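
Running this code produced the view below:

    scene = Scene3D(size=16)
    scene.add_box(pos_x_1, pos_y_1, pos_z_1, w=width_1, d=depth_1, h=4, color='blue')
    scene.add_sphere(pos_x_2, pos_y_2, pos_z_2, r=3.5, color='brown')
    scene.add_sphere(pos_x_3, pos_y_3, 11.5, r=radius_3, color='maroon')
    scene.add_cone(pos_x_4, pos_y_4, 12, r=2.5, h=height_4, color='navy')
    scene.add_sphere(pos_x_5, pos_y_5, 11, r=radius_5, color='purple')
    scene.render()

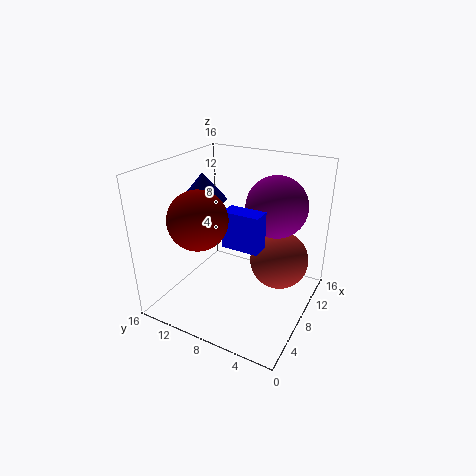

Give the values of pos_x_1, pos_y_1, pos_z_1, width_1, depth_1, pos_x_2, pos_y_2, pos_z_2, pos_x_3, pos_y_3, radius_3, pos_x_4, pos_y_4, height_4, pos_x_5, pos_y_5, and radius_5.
pos_x_1 = 5.5; pos_y_1 = 4.5; pos_z_1 = 8; width_1 = 2; depth_1 = 4; pos_x_2 = 12; pos_y_2 = 4.5; pos_z_2 = 4; pos_x_3 = 3.5; pos_y_3 = 10; radius_3 = 3; pos_x_4 = 7.5; pos_y_4 = 12; height_4 = 3; pos_x_5 = 11.5; pos_y_5 = 5; radius_5 = 3.5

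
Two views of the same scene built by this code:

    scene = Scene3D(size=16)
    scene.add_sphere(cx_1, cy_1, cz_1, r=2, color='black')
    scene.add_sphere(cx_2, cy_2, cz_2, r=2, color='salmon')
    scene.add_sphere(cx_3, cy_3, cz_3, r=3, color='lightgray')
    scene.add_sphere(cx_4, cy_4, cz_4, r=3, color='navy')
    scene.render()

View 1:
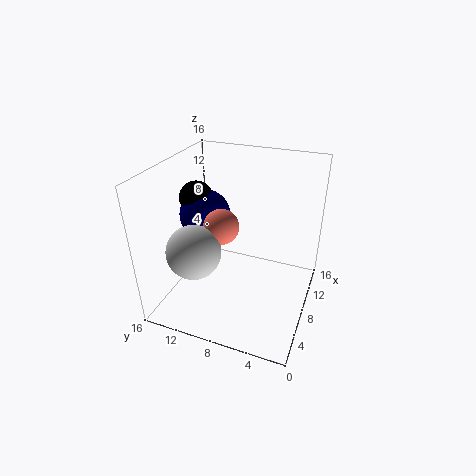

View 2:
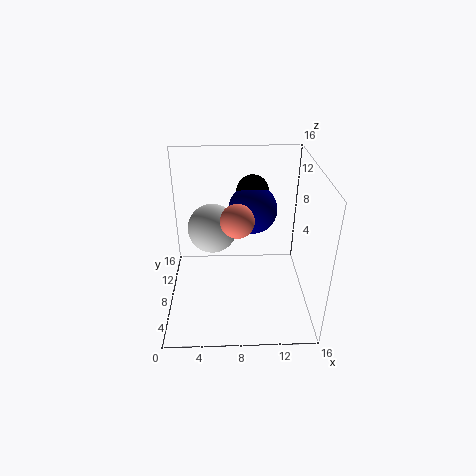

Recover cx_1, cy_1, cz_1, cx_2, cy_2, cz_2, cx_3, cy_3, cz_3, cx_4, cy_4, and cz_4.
cx_1 = 10
cy_1 = 14
cz_1 = 11
cx_2 = 8
cy_2 = 10
cz_2 = 9
cx_3 = 5
cy_3 = 12
cz_3 = 7
cx_4 = 10
cy_4 = 13
cz_4 = 9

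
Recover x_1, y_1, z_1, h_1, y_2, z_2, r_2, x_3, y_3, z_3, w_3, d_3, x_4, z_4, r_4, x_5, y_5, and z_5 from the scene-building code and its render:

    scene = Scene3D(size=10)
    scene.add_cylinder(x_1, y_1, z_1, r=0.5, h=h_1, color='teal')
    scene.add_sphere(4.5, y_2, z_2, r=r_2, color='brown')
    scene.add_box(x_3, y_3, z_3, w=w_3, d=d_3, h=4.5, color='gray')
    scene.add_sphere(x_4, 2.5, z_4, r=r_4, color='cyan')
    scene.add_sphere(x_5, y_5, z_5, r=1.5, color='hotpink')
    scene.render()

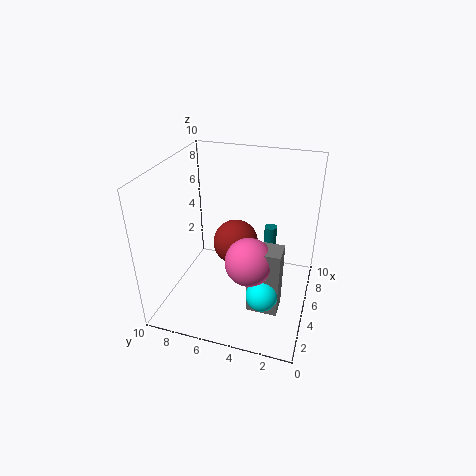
x_1 = 9
y_1 = 3.5
z_1 = 1
h_1 = 3
y_2 = 5
z_2 = 5
r_2 = 1.5
x_3 = 2
y_3 = 1.5
z_3 = 1.5
w_3 = 1.5
d_3 = 2
x_4 = 2
z_4 = 3
r_4 = 1
x_5 = 2.5
y_5 = 3.5
z_5 = 5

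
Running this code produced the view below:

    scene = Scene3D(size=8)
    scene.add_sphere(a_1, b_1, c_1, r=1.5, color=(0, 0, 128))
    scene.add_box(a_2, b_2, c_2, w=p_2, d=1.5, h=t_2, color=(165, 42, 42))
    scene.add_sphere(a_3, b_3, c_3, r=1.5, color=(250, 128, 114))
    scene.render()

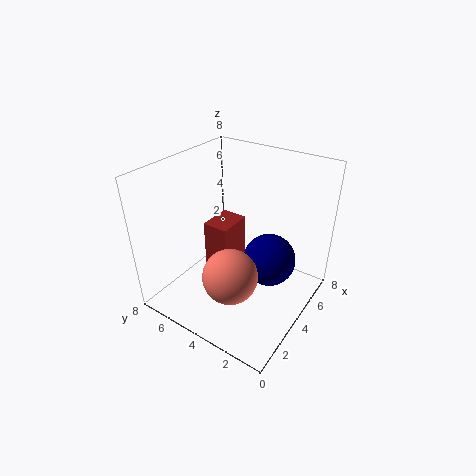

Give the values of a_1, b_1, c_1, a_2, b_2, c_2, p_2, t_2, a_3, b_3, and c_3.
a_1 = 5; b_1 = 2.5; c_1 = 2.5; a_2 = 3.5; b_2 = 4.5; c_2 = 1.5; p_2 = 2; t_2 = 3; a_3 = 2.5; b_3 = 3.5; c_3 = 2.5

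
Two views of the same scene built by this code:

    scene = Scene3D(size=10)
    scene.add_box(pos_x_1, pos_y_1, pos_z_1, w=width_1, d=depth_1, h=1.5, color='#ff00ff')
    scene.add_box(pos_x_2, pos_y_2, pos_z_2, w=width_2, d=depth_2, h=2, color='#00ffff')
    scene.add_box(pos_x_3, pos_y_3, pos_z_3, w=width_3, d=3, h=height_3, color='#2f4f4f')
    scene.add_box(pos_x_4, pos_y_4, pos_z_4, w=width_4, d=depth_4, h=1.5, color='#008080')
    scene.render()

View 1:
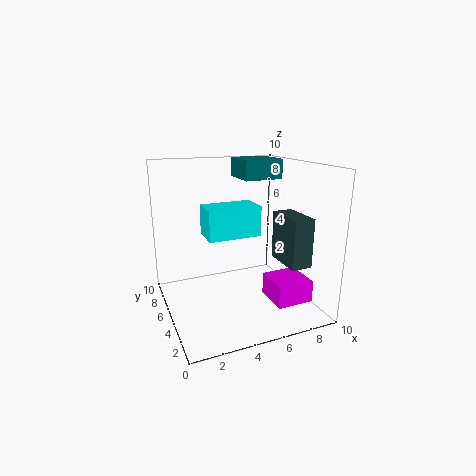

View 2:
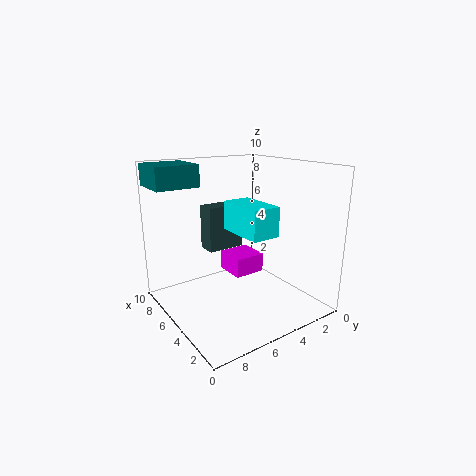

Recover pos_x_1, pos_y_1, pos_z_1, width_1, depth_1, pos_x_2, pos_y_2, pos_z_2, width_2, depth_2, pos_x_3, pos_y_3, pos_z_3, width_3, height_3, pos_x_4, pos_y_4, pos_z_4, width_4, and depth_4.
pos_x_1 = 6.5; pos_y_1 = 1.5; pos_z_1 = 1; width_1 = 2.5; depth_1 = 2.5; pos_x_2 = 2.5; pos_y_2 = 3.5; pos_z_2 = 5.5; width_2 = 3.5; depth_2 = 2; pos_x_3 = 8; pos_y_3 = 2.5; pos_z_3 = 3; width_3 = 1.5; height_3 = 3.5; pos_x_4 = 6.5; pos_y_4 = 7; pos_z_4 = 8.5; width_4 = 3; depth_4 = 3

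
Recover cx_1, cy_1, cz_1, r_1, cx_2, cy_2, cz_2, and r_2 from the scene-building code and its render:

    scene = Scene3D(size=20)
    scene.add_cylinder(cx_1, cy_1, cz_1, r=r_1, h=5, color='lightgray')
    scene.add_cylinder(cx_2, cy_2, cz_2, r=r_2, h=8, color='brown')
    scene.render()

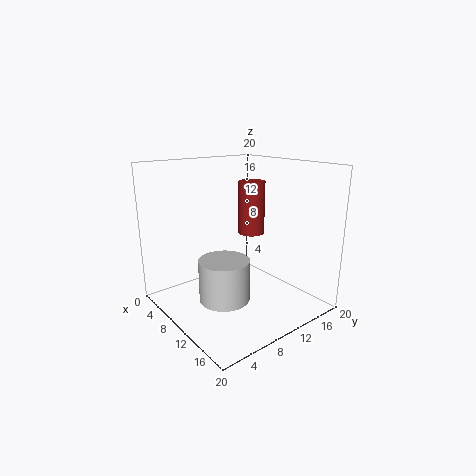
cx_1 = 15
cy_1 = 4
cz_1 = 5
r_1 = 3
cx_2 = 7
cy_2 = 15
cz_2 = 9
r_2 = 2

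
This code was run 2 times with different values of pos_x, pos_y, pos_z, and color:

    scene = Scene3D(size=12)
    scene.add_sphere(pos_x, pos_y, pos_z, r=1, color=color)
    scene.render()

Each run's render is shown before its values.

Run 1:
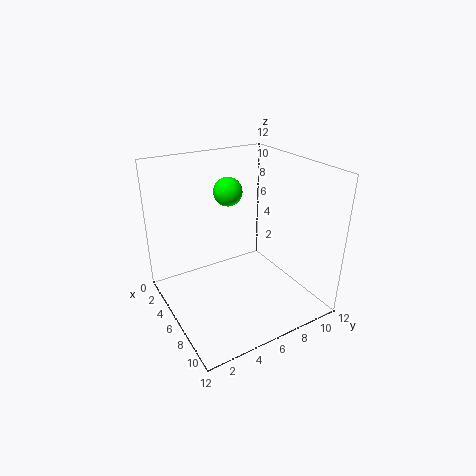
pos_x = 8
pos_y = 4
pos_z = 11
color = 'lime'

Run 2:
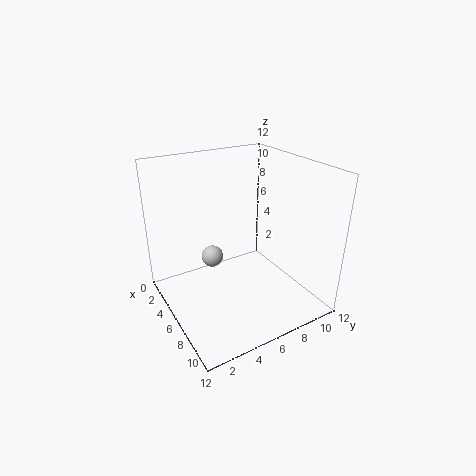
pos_x = 3
pos_y = 5
pos_z = 3
color = 'lightgray'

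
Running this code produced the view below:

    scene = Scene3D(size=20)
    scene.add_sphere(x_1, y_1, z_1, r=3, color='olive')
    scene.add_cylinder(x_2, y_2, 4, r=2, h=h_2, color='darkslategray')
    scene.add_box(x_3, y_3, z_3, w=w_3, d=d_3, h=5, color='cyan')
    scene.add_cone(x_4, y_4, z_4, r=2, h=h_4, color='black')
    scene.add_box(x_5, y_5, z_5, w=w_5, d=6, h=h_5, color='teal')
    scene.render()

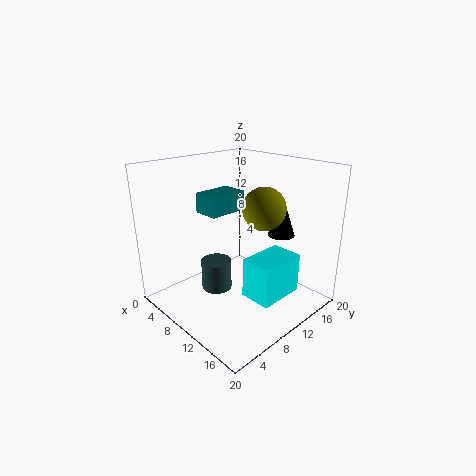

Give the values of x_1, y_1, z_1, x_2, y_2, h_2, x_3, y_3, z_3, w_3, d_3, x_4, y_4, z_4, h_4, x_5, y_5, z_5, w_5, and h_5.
x_1 = 12
y_1 = 13
z_1 = 14
x_2 = 10
y_2 = 6
h_2 = 4
x_3 = 15
y_3 = 6
z_3 = 5
w_3 = 4
d_3 = 6
x_4 = 12
y_4 = 17
z_4 = 9
h_4 = 6
x_5 = 2
y_5 = 9
z_5 = 12
w_5 = 4
h_5 = 3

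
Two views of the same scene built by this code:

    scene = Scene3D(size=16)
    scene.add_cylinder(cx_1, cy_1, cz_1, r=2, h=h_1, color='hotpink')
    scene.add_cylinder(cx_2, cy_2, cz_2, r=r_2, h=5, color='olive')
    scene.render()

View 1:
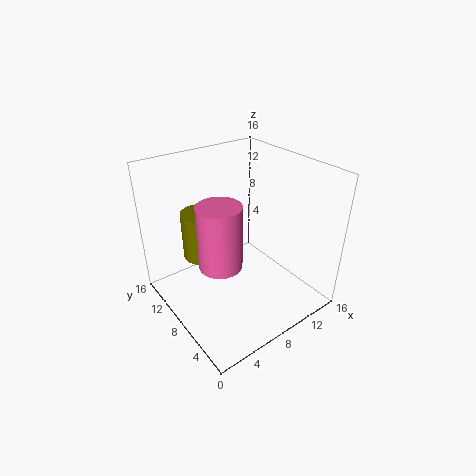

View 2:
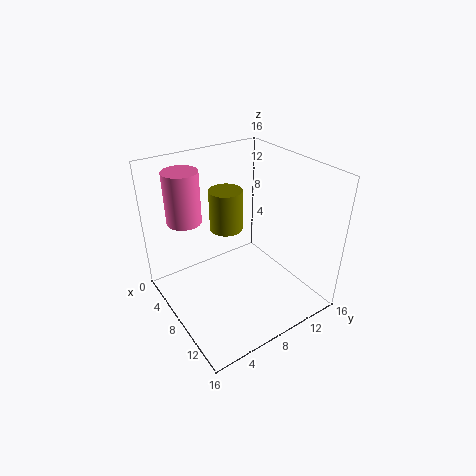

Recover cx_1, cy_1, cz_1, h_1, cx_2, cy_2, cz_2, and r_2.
cx_1 = 3; cy_1 = 4; cz_1 = 9; h_1 = 6; cx_2 = 4; cy_2 = 9; cz_2 = 7; r_2 = 2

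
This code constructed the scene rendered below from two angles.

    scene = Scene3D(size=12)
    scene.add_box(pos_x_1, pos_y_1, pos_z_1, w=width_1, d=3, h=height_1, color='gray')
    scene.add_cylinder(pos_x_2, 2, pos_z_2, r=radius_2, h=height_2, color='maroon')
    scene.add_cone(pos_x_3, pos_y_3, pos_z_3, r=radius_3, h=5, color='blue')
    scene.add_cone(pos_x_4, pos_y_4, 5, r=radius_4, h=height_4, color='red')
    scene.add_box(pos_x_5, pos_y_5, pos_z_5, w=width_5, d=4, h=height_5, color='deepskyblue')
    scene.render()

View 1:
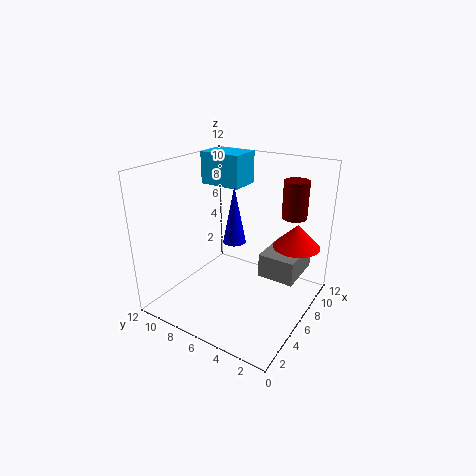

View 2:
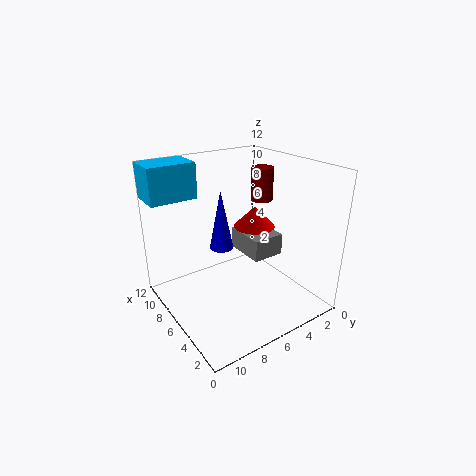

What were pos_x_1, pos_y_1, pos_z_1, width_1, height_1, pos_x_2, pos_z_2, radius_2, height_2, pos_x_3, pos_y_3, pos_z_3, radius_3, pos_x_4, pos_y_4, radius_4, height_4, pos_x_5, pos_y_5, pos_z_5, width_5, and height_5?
pos_x_1 = 6; pos_y_1 = 1; pos_z_1 = 3; width_1 = 4; height_1 = 2; pos_x_2 = 8; pos_z_2 = 8; radius_2 = 1; height_2 = 3; pos_x_3 = 7; pos_y_3 = 7; pos_z_3 = 5; radius_3 = 1; pos_x_4 = 9; pos_y_4 = 2; radius_4 = 2; height_4 = 2; pos_x_5 = 9; pos_y_5 = 8; pos_z_5 = 9; width_5 = 3; height_5 = 3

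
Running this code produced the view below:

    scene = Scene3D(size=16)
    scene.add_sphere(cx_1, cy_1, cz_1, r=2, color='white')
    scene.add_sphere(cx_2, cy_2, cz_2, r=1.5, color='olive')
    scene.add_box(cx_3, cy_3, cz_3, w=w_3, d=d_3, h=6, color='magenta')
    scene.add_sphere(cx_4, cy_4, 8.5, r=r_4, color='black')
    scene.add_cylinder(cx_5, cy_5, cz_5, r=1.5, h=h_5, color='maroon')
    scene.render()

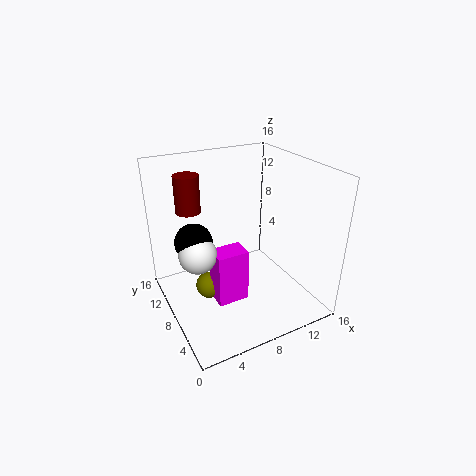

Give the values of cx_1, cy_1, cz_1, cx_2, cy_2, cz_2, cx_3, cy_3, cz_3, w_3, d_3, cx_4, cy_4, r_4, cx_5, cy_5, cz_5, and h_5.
cx_1 = 3; cy_1 = 7.5; cz_1 = 7.5; cx_2 = 4.5; cy_2 = 8.5; cz_2 = 2.5; cx_3 = 4.5; cy_3 = 5.5; cz_3 = 1.5; w_3 = 3.5; d_3 = 2.5; cx_4 = 3; cy_4 = 8.5; r_4 = 2; cx_5 = 4.5; cy_5 = 14; cz_5 = 9.5; h_5 = 4.5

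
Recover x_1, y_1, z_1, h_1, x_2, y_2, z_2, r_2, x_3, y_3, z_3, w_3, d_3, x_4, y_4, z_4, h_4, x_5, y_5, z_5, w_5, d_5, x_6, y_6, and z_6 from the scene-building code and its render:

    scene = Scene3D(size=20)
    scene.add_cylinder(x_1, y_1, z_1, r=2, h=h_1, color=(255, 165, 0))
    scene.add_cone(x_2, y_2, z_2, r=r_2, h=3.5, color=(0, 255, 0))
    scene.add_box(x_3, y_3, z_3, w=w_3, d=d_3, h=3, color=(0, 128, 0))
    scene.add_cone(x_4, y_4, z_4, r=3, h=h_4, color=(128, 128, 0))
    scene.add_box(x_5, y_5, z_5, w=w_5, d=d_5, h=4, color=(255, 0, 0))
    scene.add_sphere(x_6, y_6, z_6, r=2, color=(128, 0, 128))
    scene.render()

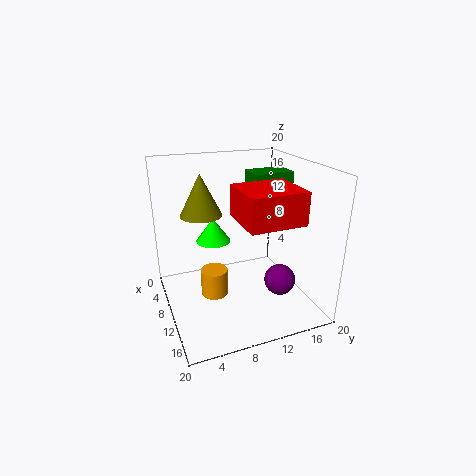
x_1 = 8
y_1 = 7
z_1 = 0.5
h_1 = 4
x_2 = 6.5
y_2 = 7.5
z_2 = 8.5
r_2 = 2.5
x_3 = 4
y_3 = 13.5
z_3 = 15
w_3 = 4
d_3 = 6
x_4 = 6
y_4 = 6
z_4 = 12.5
h_4 = 6
x_5 = 12.5
y_5 = 8
z_5 = 14.5
w_5 = 6.5
d_5 = 7
x_6 = 16
y_6 = 13.5
z_6 = 6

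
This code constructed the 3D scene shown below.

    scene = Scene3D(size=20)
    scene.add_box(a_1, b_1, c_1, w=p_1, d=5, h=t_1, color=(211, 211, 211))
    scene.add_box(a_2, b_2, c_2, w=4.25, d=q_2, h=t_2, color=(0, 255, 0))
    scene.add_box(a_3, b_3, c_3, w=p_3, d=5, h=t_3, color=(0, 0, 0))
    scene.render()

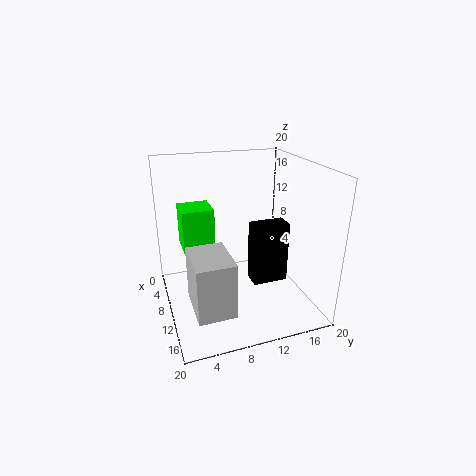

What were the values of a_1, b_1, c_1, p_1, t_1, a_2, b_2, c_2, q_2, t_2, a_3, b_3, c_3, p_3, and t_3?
a_1 = 10.5; b_1 = 2.5; c_1 = 2.5; p_1 = 6.75; t_1 = 7.5; a_2 = 5.75; b_2 = 2.5; c_2 = 8.75; q_2 = 4.25; t_2 = 5.75; a_3 = 9.5; b_3 = 11.75; c_3 = 3.25; p_3 = 2.75; t_3 = 8.75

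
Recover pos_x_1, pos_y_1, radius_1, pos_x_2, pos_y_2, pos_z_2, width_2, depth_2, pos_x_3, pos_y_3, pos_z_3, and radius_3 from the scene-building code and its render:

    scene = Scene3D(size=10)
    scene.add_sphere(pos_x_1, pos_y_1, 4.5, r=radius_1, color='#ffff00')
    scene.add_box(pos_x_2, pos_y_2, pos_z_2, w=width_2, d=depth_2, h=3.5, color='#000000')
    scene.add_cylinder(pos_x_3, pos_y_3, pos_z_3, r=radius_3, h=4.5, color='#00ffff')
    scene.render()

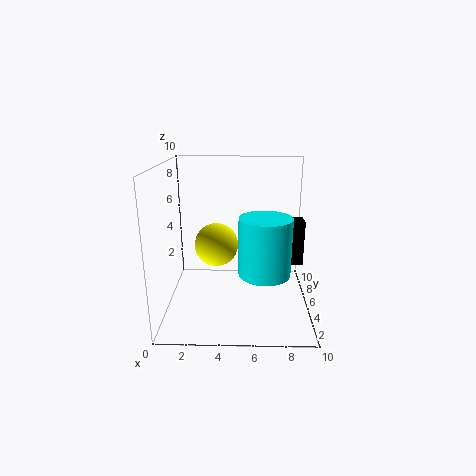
pos_x_1 = 3.5, pos_y_1 = 5, radius_1 = 1.5, pos_x_2 = 8.5, pos_y_2 = 7, pos_z_2 = 2, width_2 = 1.5, depth_2 = 1.5, pos_x_3 = 7, pos_y_3 = 6.5, pos_z_3 = 1.5, radius_3 = 2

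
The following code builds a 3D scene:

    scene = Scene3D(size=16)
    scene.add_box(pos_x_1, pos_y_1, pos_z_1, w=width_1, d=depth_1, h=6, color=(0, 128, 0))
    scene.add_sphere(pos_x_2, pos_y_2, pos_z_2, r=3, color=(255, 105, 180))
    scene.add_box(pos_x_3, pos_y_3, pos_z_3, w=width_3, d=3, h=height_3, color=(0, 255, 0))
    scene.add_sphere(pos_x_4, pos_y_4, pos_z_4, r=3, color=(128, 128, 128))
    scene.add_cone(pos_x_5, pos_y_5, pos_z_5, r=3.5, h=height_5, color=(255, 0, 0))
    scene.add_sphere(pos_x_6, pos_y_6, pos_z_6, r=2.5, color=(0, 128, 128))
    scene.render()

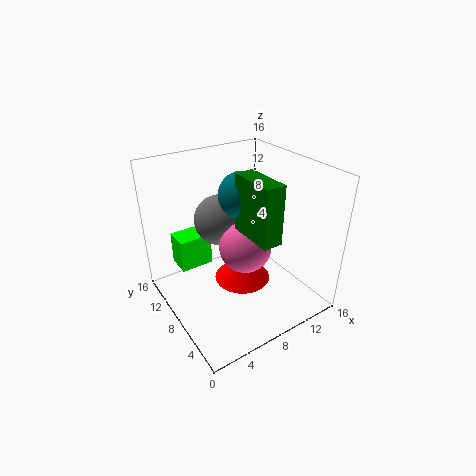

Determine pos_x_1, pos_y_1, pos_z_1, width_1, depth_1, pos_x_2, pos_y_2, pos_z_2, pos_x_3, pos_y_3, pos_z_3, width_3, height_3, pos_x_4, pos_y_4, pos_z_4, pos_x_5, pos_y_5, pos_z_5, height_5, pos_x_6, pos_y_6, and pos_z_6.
pos_x_1 = 7, pos_y_1 = 2, pos_z_1 = 10, width_1 = 2, depth_1 = 5, pos_x_2 = 9, pos_y_2 = 8, pos_z_2 = 6.5, pos_x_3 = 3, pos_y_3 = 12.5, pos_z_3 = 2.5, width_3 = 4, height_3 = 4, pos_x_4 = 8, pos_y_4 = 12, pos_z_4 = 8.5, pos_x_5 = 10, pos_y_5 = 10, pos_z_5 = 0.5, height_5 = 3, pos_x_6 = 8.5, pos_y_6 = 8, pos_z_6 = 13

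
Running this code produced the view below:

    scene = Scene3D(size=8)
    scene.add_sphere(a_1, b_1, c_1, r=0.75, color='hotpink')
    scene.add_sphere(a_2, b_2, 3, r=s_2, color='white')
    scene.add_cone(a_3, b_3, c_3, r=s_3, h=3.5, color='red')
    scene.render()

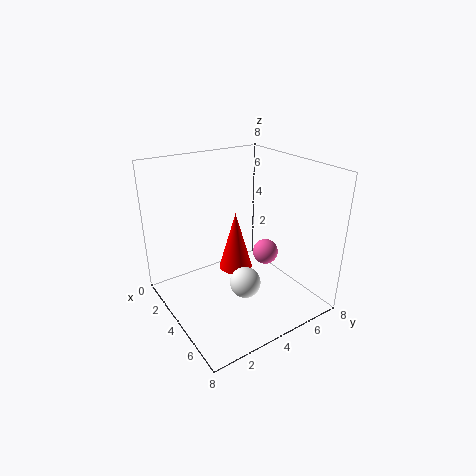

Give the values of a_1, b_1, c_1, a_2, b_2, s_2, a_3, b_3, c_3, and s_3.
a_1 = 4
b_1 = 6
c_1 = 2.5
a_2 = 6.5
b_2 = 2.75
s_2 = 0.75
a_3 = 3
b_3 = 4.5
c_3 = 1.5
s_3 = 1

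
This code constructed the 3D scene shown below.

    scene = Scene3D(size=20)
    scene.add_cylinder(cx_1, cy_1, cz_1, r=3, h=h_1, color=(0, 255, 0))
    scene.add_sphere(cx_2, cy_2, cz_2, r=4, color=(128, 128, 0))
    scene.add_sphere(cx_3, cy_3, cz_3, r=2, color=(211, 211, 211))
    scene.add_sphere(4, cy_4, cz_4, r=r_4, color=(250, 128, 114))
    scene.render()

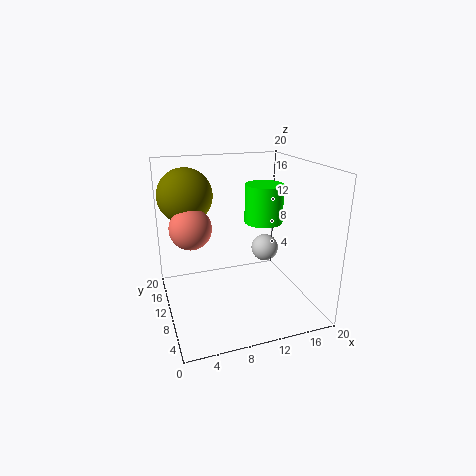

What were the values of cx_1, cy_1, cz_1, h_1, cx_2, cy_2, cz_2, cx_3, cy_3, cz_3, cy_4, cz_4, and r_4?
cx_1 = 16; cy_1 = 15; cz_1 = 10; h_1 = 6; cx_2 = 4; cy_2 = 16; cz_2 = 15; cx_3 = 15; cy_3 = 12; cz_3 = 7; cy_4 = 13; cz_4 = 11; r_4 = 3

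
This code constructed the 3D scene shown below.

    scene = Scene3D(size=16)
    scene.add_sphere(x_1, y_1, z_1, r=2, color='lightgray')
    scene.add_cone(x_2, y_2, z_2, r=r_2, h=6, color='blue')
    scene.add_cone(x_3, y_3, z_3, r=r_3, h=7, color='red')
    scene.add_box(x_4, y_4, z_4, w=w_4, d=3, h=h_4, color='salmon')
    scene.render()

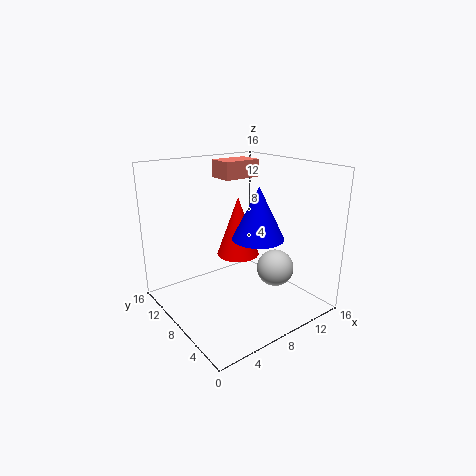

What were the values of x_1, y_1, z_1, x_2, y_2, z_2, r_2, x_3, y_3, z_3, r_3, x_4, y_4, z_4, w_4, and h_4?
x_1 = 10.5, y_1 = 4.5, z_1 = 5, x_2 = 10.5, y_2 = 7.5, z_2 = 7.5, r_2 = 3, x_3 = 9.5, y_3 = 10, z_3 = 5, r_3 = 2.5, x_4 = 8, y_4 = 10, z_4 = 14, w_4 = 4.5, h_4 = 2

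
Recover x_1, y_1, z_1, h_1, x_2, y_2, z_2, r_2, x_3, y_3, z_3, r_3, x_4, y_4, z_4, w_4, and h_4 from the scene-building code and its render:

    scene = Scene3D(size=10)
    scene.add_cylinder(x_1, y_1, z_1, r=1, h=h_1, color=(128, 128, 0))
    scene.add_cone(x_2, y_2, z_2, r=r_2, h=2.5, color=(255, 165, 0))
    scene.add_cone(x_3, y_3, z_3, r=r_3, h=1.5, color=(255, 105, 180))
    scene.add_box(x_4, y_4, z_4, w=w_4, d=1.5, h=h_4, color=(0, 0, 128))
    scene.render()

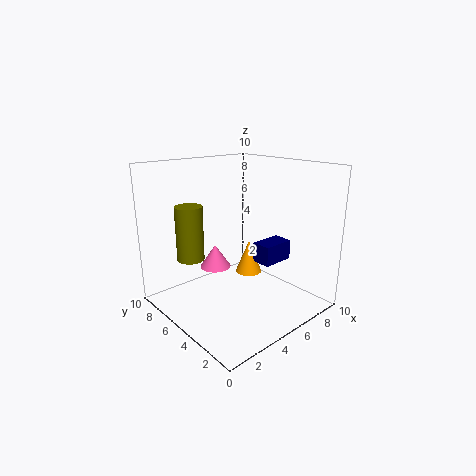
x_1 = 3
y_1 = 8
z_1 = 3
h_1 = 4
x_2 = 7
y_2 = 6
z_2 = 1.5
r_2 = 1
x_3 = 3
y_3 = 5
z_3 = 3.5
r_3 = 1
x_4 = 7
y_4 = 4
z_4 = 2.5
w_4 = 2.5
h_4 = 1.5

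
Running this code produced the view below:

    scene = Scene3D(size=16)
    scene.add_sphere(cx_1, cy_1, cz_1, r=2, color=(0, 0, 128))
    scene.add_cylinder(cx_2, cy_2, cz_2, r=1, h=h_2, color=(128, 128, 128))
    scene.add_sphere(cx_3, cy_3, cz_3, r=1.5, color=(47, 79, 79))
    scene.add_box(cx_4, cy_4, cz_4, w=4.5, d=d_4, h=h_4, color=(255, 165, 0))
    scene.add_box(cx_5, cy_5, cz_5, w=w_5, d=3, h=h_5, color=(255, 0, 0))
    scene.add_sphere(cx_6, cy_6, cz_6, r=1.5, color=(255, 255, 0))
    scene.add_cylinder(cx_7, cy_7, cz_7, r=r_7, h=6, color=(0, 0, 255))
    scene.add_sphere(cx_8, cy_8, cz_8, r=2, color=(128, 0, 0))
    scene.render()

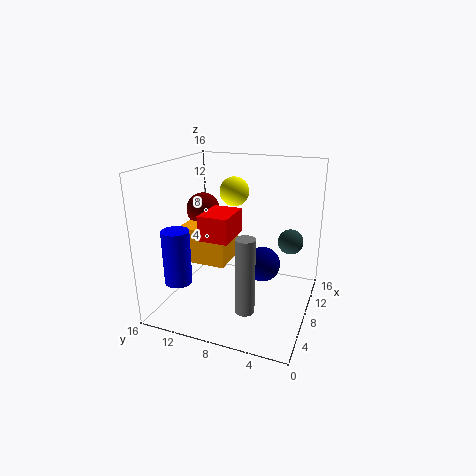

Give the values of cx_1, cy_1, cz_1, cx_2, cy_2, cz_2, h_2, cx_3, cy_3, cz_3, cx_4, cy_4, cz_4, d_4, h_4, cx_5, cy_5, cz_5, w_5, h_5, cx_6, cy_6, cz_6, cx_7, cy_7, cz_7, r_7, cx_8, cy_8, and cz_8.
cx_1 = 9.5
cy_1 = 5.5
cz_1 = 4.5
cx_2 = 3.5
cy_2 = 5.5
cz_2 = 2
h_2 = 8
cx_3 = 12.5
cy_3 = 3
cz_3 = 6.5
cx_4 = 6
cy_4 = 9
cz_4 = 5
d_4 = 5.5
h_4 = 4
cx_5 = 2.5
cy_5 = 7
cz_5 = 9.5
w_5 = 4
h_5 = 2.5
cx_6 = 7
cy_6 = 8
cz_6 = 13.5
cx_7 = 4
cy_7 = 13.5
cz_7 = 3.5
r_7 = 1.5
cx_8 = 10.5
cy_8 = 13.5
cz_8 = 10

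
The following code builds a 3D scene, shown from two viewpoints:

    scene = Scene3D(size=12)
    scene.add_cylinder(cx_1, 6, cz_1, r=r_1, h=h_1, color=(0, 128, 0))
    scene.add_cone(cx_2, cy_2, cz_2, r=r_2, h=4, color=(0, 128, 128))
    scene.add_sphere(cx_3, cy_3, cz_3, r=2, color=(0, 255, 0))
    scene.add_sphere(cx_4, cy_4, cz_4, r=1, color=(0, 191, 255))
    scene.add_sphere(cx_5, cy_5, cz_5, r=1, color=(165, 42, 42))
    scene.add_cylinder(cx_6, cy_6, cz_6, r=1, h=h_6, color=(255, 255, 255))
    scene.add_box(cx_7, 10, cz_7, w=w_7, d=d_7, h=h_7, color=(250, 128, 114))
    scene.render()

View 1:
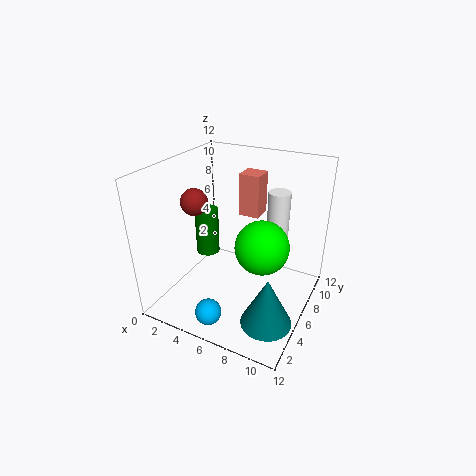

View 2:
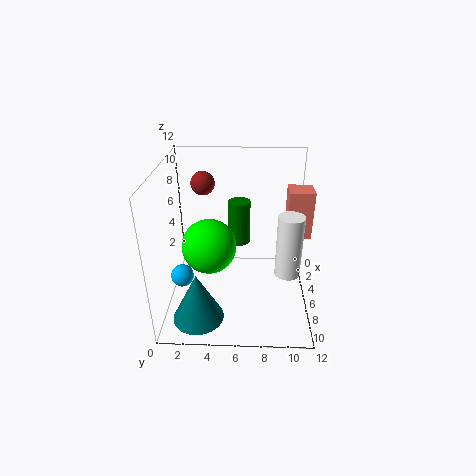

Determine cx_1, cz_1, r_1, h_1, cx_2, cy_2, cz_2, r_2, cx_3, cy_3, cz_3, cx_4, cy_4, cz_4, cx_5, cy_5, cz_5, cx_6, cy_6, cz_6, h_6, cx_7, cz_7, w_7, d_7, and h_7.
cx_1 = 3, cz_1 = 4, r_1 = 1, h_1 = 4, cx_2 = 10, cy_2 = 3, cz_2 = 1, r_2 = 2, cx_3 = 9, cy_3 = 4, cz_3 = 7, cx_4 = 6, cy_4 = 1, cz_4 = 2, cx_5 = 4, cy_5 = 3, cz_5 = 10, cx_6 = 8, cy_6 = 10, cz_6 = 4, h_6 = 5, cx_7 = 4, cz_7 = 6, w_7 = 2, d_7 = 2, h_7 = 4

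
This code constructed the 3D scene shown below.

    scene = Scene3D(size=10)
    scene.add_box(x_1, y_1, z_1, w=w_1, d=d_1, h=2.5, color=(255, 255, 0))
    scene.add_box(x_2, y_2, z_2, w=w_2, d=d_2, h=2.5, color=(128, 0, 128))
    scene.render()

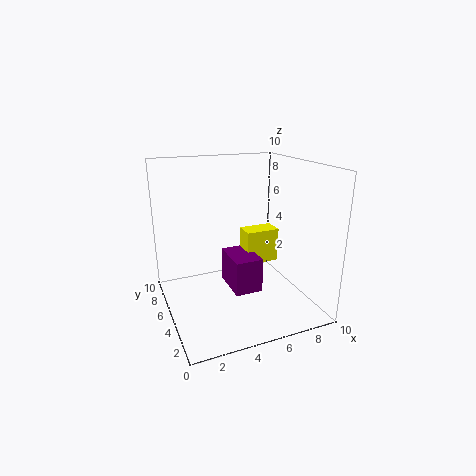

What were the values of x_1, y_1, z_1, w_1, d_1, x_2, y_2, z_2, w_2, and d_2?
x_1 = 6, y_1 = 5.5, z_1 = 2.5, w_1 = 2.5, d_1 = 1.5, x_2 = 4.5, y_2 = 4, z_2 = 1, w_2 = 2, d_2 = 3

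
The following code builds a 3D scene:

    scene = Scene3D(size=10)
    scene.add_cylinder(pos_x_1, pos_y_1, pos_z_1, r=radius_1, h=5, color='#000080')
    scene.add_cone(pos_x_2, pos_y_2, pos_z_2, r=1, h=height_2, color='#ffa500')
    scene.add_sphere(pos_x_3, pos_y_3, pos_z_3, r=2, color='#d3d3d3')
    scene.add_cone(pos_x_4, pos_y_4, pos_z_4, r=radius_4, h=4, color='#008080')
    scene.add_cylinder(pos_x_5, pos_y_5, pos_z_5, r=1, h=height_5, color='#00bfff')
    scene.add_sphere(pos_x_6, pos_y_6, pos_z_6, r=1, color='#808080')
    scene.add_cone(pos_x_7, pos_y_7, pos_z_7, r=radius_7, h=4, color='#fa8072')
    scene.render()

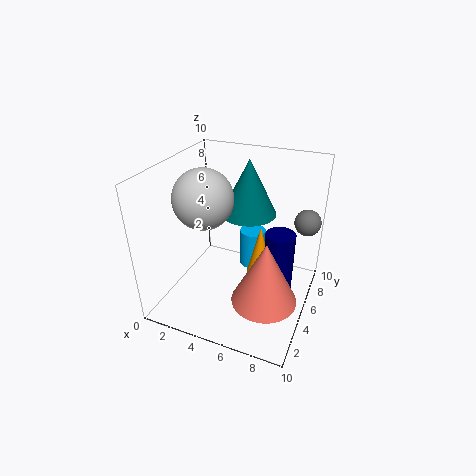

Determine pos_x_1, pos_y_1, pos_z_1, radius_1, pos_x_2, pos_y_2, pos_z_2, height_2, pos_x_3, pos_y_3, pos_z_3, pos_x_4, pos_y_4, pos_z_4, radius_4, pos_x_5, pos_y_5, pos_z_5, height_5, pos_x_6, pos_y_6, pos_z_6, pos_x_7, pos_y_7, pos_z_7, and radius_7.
pos_x_1 = 8, pos_y_1 = 5, pos_z_1 = 1, radius_1 = 1, pos_x_2 = 6, pos_y_2 = 7, pos_z_2 = 1, height_2 = 4, pos_x_3 = 3, pos_y_3 = 4, pos_z_3 = 8, pos_x_4 = 5, pos_y_4 = 7, pos_z_4 = 6, radius_4 = 2, pos_x_5 = 5, pos_y_5 = 8, pos_z_5 = 1, height_5 = 3, pos_x_6 = 9, pos_y_6 = 9, pos_z_6 = 5, pos_x_7 = 8, pos_y_7 = 2, pos_z_7 = 3, radius_7 = 2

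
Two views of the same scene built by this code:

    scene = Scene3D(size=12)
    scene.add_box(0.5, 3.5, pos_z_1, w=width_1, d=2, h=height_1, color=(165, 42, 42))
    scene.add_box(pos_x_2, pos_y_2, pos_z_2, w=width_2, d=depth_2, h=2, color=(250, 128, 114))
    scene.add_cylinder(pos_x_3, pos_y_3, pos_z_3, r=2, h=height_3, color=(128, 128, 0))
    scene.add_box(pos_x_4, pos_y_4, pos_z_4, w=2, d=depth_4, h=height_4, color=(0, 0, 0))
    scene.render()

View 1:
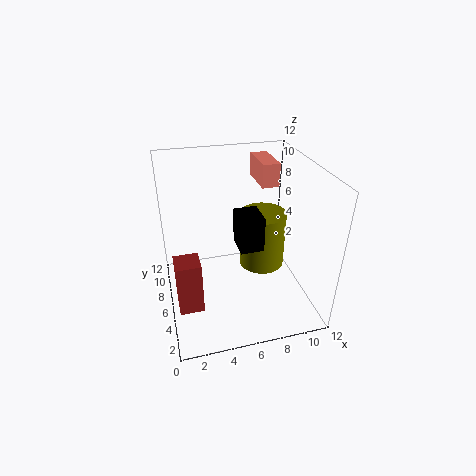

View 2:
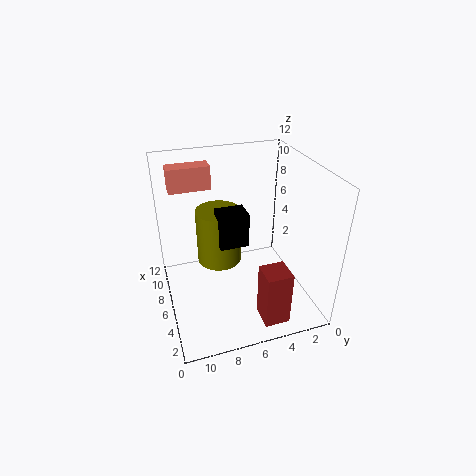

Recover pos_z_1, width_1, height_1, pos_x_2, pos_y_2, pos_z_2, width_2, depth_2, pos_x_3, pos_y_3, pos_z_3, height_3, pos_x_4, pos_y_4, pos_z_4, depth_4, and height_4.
pos_z_1 = 1, width_1 = 2, height_1 = 4.5, pos_x_2 = 8.5, pos_y_2 = 7.5, pos_z_2 = 9.5, width_2 = 1.5, depth_2 = 3.5, pos_x_3 = 8.5, pos_y_3 = 7, pos_z_3 = 2.5, height_3 = 5, pos_x_4 = 6, pos_y_4 = 5, pos_z_4 = 5, depth_4 = 2.5, height_4 = 3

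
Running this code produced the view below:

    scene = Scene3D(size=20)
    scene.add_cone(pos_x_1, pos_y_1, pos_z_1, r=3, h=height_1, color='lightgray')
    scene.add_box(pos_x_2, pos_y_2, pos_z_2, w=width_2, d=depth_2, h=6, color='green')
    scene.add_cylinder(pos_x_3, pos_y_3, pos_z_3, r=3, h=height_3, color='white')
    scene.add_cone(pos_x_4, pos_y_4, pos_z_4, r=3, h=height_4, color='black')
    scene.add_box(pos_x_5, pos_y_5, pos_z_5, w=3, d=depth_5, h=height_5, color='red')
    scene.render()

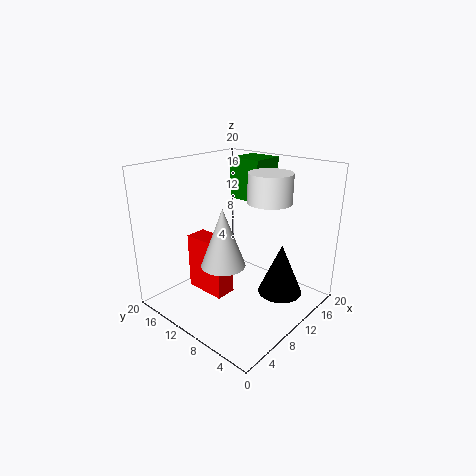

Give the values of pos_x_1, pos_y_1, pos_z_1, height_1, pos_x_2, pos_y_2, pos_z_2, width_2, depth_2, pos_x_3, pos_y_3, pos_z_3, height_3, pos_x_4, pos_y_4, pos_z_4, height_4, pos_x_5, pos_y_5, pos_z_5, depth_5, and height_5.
pos_x_1 = 7
pos_y_1 = 10
pos_z_1 = 7
height_1 = 8
pos_x_2 = 14
pos_y_2 = 10
pos_z_2 = 14
width_2 = 5
depth_2 = 5
pos_x_3 = 13
pos_y_3 = 7
pos_z_3 = 15
height_3 = 4
pos_x_4 = 12
pos_y_4 = 4
pos_z_4 = 3
height_4 = 7
pos_x_5 = 6
pos_y_5 = 10
pos_z_5 = 2
depth_5 = 6
height_5 = 8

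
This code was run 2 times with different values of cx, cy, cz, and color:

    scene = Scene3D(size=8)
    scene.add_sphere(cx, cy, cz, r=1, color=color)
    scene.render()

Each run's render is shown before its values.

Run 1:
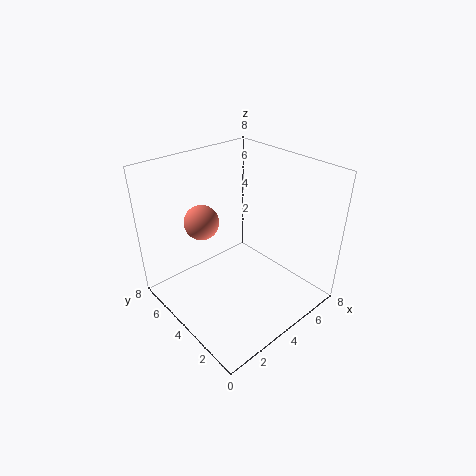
cx = 3, cy = 6, cz = 4.5, color = 'salmon'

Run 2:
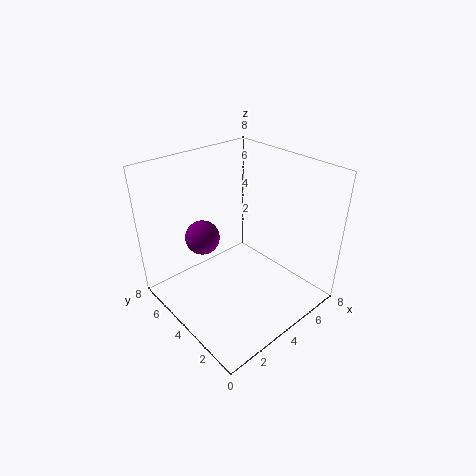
cx = 3, cy = 6, cz = 3.5, color = 'purple'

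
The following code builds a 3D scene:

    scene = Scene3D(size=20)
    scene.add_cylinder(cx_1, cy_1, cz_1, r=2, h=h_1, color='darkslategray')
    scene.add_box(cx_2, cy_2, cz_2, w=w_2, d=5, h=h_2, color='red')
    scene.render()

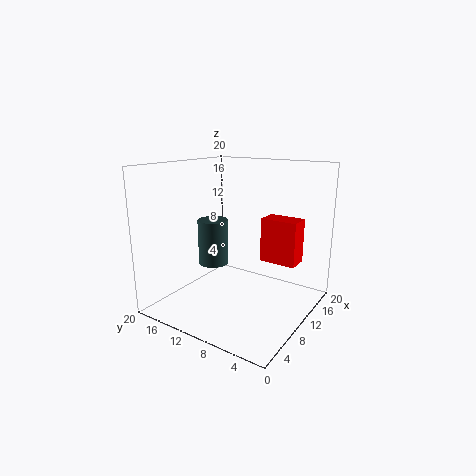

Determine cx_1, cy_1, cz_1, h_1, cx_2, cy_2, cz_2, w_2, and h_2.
cx_1 = 7
cy_1 = 12
cz_1 = 7
h_1 = 6
cx_2 = 11
cy_2 = 2
cz_2 = 7
w_2 = 3
h_2 = 6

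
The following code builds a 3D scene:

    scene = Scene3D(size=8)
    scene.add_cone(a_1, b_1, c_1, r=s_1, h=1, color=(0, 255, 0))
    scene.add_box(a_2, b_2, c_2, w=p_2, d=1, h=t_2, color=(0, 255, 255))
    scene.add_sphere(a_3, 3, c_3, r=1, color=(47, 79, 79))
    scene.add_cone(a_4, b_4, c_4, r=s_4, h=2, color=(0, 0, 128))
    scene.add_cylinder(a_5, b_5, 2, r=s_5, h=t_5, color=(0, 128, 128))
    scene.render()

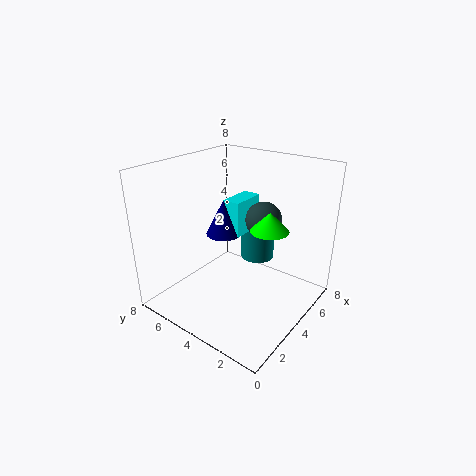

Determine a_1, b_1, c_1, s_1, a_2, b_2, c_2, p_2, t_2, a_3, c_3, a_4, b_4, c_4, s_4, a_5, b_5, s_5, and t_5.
a_1 = 4
b_1 = 2
c_1 = 5
s_1 = 1
a_2 = 4
b_2 = 4
c_2 = 4
p_2 = 2
t_2 = 2
a_3 = 5
c_3 = 5
a_4 = 4
b_4 = 5
c_4 = 4
s_4 = 1
a_5 = 6
b_5 = 4
s_5 = 1
t_5 = 2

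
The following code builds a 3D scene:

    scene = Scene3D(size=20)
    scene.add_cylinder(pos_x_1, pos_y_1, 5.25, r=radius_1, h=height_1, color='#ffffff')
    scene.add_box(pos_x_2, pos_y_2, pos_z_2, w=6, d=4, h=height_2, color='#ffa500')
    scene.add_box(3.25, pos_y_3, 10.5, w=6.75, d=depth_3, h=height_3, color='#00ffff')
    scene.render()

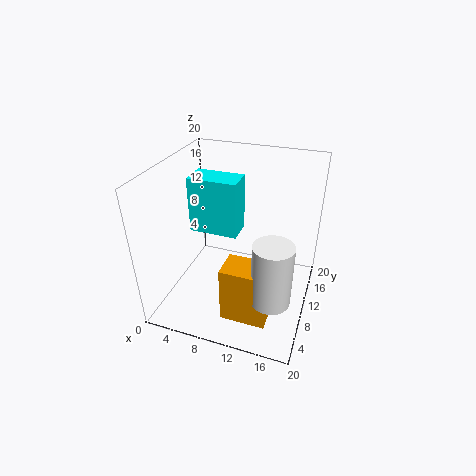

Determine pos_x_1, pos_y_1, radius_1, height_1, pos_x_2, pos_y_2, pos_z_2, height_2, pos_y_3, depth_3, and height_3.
pos_x_1 = 16.25; pos_y_1 = 4.5; radius_1 = 2.5; height_1 = 8.25; pos_x_2 = 10; pos_y_2 = 2.75; pos_z_2 = 1.75; height_2 = 7.75; pos_y_3 = 9; depth_3 = 3.75; height_3 = 7.75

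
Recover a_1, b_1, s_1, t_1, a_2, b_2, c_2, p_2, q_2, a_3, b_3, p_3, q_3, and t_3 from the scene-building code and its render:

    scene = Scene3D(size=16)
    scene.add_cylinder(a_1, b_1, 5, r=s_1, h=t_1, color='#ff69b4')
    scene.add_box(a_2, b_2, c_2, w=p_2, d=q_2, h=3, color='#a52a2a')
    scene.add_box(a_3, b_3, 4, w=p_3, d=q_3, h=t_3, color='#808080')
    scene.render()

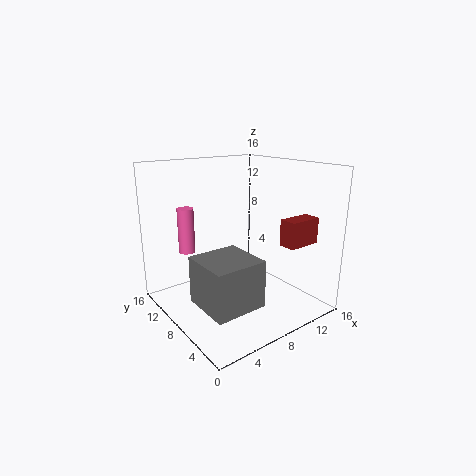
a_1 = 5, b_1 = 14.5, s_1 = 1, t_1 = 5.5, a_2 = 12, b_2 = 3.5, c_2 = 7, p_2 = 4, q_2 = 2, a_3 = 0.5, b_3 = 0.5, p_3 = 5, q_3 = 5, t_3 = 4.5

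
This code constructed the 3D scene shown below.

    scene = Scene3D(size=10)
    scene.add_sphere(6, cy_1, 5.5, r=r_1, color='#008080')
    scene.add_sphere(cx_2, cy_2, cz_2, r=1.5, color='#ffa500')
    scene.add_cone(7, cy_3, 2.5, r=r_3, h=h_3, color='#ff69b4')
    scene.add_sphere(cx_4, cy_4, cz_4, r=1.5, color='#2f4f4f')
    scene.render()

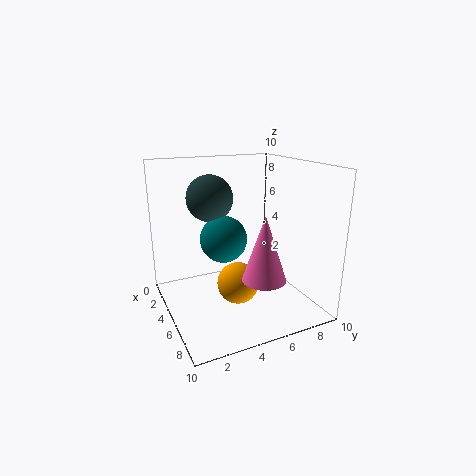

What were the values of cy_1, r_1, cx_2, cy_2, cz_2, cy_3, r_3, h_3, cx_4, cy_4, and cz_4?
cy_1 = 3.5, r_1 = 1.5, cx_2 = 5, cy_2 = 5, cz_2 = 1.5, cy_3 = 6, r_3 = 1.5, h_3 = 4.5, cx_4 = 5, cy_4 = 3, cz_4 = 8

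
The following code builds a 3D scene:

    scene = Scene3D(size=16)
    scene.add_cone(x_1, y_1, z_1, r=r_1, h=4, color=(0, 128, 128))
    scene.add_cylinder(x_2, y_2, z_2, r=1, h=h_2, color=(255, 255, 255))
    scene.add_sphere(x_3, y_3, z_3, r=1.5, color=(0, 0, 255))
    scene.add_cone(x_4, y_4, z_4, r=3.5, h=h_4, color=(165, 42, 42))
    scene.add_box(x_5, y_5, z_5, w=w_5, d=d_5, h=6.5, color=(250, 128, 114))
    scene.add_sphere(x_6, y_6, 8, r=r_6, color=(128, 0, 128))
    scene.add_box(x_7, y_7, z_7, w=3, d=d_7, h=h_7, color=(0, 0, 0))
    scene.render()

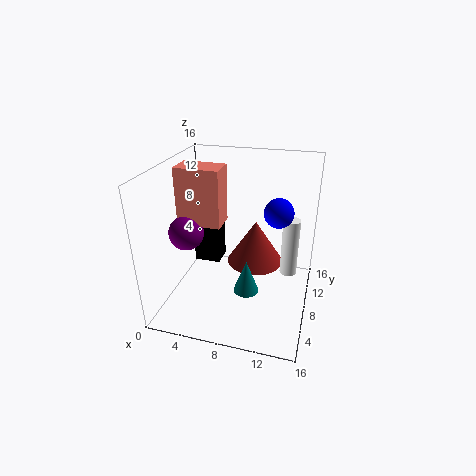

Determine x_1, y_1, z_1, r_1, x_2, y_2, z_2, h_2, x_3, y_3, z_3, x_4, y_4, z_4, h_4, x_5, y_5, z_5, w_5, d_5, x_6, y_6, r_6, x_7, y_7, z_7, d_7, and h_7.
x_1 = 9
y_1 = 8
z_1 = 1
r_1 = 1.5
x_2 = 13.5
y_2 = 11
z_2 = 2.5
h_2 = 7
x_3 = 12.5
y_3 = 7
z_3 = 12
x_4 = 9
y_4 = 12.5
z_4 = 2.5
h_4 = 5.5
x_5 = 1
y_5 = 7.5
z_5 = 9
w_5 = 5
d_5 = 3
x_6 = 2
y_6 = 7.5
r_6 = 2
x_7 = 2.5
y_7 = 8.5
z_7 = 4
d_7 = 2.5
h_7 = 4.5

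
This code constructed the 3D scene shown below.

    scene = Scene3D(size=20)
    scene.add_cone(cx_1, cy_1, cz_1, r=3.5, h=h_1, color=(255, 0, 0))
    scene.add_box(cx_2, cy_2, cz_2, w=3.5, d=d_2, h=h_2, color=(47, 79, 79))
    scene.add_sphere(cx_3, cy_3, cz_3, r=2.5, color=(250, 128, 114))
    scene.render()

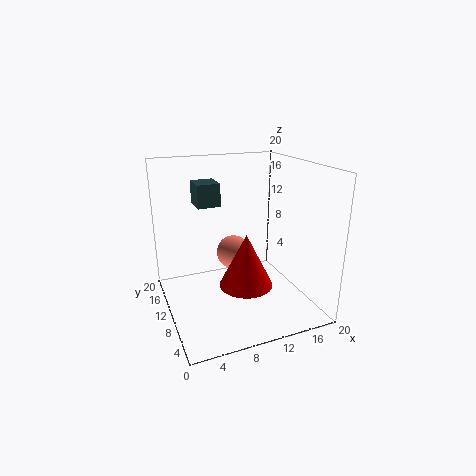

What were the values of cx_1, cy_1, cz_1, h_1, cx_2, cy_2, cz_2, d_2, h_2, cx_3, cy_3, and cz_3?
cx_1 = 9.5; cy_1 = 6; cz_1 = 5; h_1 = 7; cx_2 = 6; cy_2 = 15.5; cz_2 = 13; d_2 = 4; h_2 = 3.5; cx_3 = 10.5; cy_3 = 13; cz_3 = 6.5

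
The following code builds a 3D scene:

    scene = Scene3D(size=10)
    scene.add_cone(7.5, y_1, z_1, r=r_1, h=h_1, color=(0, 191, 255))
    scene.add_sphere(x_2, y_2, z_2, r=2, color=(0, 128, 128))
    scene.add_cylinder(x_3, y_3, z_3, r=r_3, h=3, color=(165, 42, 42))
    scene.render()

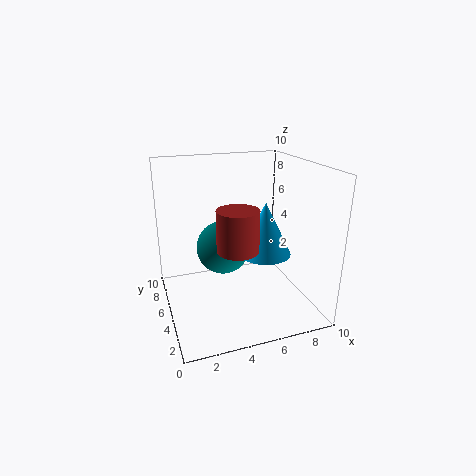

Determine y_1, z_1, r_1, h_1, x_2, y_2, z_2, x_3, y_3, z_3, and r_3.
y_1 = 6
z_1 = 3
r_1 = 2
h_1 = 4
x_2 = 4.5
y_2 = 7
z_2 = 3.5
x_3 = 5
y_3 = 5
z_3 = 4
r_3 = 1.5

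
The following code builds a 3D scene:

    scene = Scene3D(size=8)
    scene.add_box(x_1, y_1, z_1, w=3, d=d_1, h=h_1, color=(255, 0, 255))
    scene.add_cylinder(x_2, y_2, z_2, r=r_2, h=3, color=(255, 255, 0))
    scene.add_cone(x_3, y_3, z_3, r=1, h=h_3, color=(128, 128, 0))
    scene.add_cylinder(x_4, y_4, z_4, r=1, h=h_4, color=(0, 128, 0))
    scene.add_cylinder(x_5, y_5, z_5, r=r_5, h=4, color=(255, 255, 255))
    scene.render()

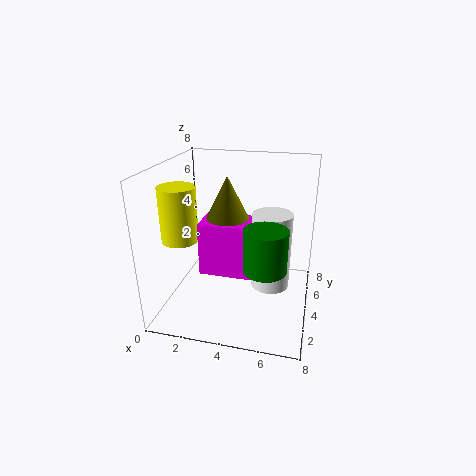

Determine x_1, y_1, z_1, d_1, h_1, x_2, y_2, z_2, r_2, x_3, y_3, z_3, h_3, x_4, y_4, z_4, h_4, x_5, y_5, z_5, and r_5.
x_1 = 2
y_1 = 3
z_1 = 2
d_1 = 2
h_1 = 3
x_2 = 1
y_2 = 3
z_2 = 4
r_2 = 1
x_3 = 4
y_3 = 2
z_3 = 6
h_3 = 2
x_4 = 6
y_4 = 1
z_4 = 4
h_4 = 2
x_5 = 6
y_5 = 3
z_5 = 2
r_5 = 1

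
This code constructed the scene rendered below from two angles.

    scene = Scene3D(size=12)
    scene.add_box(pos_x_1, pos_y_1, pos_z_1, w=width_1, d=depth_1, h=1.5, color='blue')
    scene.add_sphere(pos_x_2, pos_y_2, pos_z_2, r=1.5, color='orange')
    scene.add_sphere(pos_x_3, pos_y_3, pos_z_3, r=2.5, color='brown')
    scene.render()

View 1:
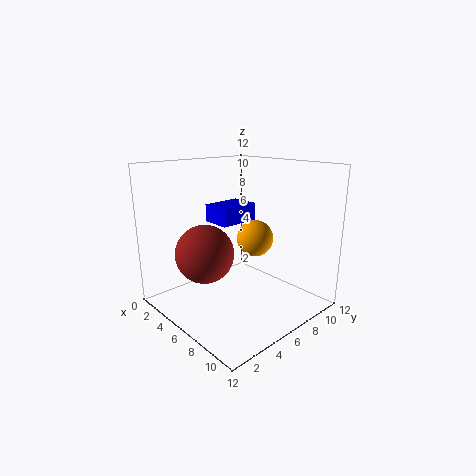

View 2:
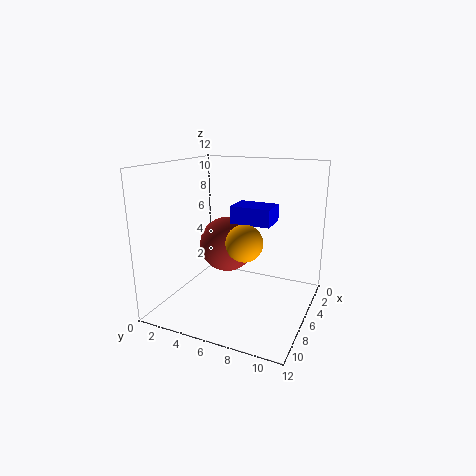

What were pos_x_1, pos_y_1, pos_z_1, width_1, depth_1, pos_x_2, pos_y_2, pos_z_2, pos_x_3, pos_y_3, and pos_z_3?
pos_x_1 = 3
pos_y_1 = 5
pos_z_1 = 7
width_1 = 2.5
depth_1 = 3.5
pos_x_2 = 7
pos_y_2 = 7
pos_z_2 = 6
pos_x_3 = 4
pos_y_3 = 4
pos_z_3 = 4.5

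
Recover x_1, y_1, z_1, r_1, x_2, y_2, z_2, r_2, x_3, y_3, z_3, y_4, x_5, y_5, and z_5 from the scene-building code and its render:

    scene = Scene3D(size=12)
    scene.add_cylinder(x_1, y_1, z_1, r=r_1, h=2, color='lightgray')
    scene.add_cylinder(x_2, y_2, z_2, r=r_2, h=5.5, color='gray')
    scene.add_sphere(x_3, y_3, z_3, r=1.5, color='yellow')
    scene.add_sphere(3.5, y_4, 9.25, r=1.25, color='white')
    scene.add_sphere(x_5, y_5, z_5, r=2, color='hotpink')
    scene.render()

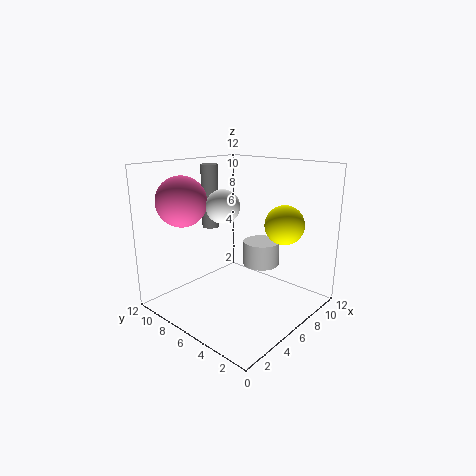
x_1 = 7.25
y_1 = 4.5
z_1 = 3.75
r_1 = 1.5
x_2 = 6.25
y_2 = 9.5
z_2 = 6.25
r_2 = 0.75
x_3 = 6.75
y_3 = 2
z_3 = 7.75
y_4 = 5.25
x_5 = 2.5
y_5 = 8.75
z_5 = 9.25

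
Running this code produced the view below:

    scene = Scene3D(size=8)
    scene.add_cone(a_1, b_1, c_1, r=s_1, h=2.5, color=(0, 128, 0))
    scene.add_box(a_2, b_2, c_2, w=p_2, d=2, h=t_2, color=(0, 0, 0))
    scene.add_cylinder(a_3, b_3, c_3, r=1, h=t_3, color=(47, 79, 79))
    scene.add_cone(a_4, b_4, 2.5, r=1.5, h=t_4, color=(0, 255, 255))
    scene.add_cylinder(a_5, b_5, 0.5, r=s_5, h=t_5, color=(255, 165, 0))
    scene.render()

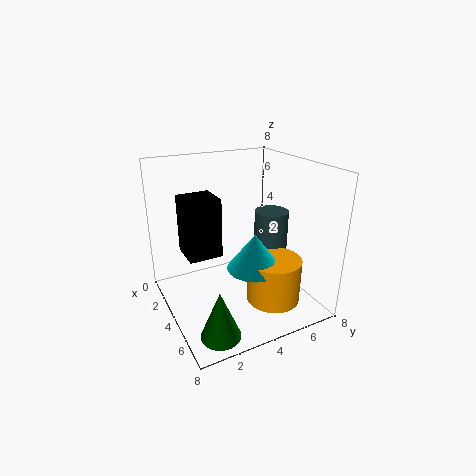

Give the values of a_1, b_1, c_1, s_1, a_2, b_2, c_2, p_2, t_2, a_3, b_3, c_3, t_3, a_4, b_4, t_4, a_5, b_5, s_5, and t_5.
a_1 = 7; b_1 = 1.5; c_1 = 0.5; s_1 = 1; a_2 = 1; b_2 = 1.5; c_2 = 2.5; p_2 = 2; t_2 = 3.5; a_3 = 3.5; b_3 = 6.5; c_3 = 2; t_3 = 3; a_4 = 5; b_4 = 4.5; t_4 = 2; a_5 = 5.5; b_5 = 5.5; s_5 = 1.5; t_5 = 2.5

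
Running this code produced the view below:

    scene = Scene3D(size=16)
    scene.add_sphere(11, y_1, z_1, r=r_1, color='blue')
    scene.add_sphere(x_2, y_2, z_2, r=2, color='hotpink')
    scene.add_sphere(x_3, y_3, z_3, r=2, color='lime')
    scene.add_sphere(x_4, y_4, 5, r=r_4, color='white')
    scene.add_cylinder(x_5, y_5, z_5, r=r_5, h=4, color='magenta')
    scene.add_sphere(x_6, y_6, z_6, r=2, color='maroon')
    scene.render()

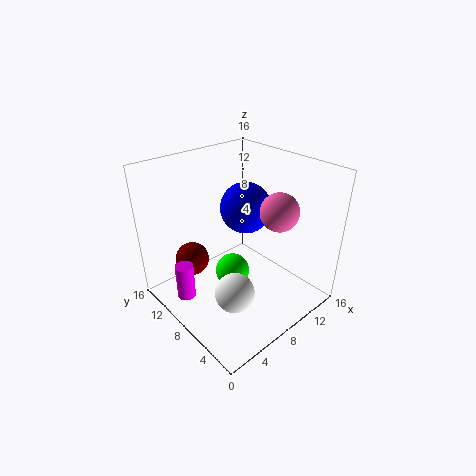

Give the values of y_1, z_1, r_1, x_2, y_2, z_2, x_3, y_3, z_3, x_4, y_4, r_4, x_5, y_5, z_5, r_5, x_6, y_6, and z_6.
y_1 = 10; z_1 = 10; r_1 = 3; x_2 = 10; y_2 = 4; z_2 = 12; x_3 = 8; y_3 = 9; z_3 = 3; x_4 = 4; y_4 = 4; r_4 = 2; x_5 = 2; y_5 = 10; z_5 = 2; r_5 = 1; x_6 = 5; y_6 = 13; z_6 = 4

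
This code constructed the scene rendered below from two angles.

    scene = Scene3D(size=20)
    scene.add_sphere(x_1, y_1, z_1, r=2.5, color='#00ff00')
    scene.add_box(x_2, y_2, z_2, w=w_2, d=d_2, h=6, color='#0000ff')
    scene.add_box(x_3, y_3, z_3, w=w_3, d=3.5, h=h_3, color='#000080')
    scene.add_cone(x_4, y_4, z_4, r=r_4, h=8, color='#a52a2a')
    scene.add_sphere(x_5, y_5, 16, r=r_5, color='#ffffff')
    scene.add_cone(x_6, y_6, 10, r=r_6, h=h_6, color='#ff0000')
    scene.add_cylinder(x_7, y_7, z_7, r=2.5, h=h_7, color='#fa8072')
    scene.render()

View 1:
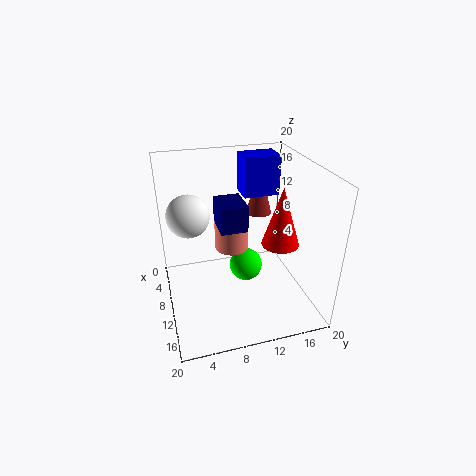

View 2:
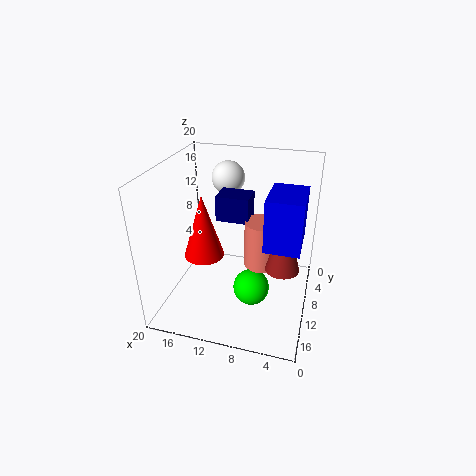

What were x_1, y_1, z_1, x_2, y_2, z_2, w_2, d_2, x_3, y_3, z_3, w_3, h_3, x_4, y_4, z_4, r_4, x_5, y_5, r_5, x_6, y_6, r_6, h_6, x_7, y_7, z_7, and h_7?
x_1 = 7.5
y_1 = 12
z_1 = 3.5
x_2 = 1
y_2 = 12.5
z_2 = 13.5
w_2 = 4
d_2 = 5.5
x_3 = 8.5
y_3 = 7
z_3 = 12.5
w_3 = 4.5
h_3 = 3.5
x_4 = 3
y_4 = 15.5
z_4 = 10
r_4 = 2
x_5 = 13.5
y_5 = 3
r_5 = 2.5
x_6 = 13
y_6 = 15
r_6 = 2.5
h_6 = 8
x_7 = 6.5
y_7 = 10
z_7 = 6.5
h_7 = 6.5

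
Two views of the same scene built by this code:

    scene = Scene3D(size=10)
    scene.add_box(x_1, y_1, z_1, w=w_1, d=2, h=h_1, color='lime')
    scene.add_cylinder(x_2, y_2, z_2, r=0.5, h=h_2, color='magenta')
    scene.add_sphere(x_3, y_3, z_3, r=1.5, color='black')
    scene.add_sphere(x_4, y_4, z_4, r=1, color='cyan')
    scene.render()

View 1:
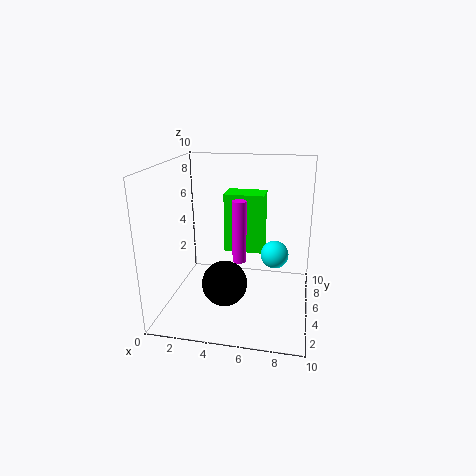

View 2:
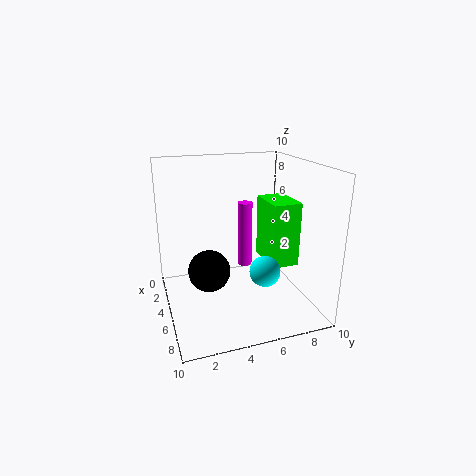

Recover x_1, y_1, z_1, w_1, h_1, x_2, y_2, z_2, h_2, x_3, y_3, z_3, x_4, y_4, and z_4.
x_1 = 3.5; y_1 = 7; z_1 = 3; w_1 = 3; h_1 = 4.5; x_2 = 5; y_2 = 5.5; z_2 = 3; h_2 = 4.5; x_3 = 4.5; y_3 = 3; z_3 = 2.5; x_4 = 7.5; y_4 = 6; z_4 = 3.5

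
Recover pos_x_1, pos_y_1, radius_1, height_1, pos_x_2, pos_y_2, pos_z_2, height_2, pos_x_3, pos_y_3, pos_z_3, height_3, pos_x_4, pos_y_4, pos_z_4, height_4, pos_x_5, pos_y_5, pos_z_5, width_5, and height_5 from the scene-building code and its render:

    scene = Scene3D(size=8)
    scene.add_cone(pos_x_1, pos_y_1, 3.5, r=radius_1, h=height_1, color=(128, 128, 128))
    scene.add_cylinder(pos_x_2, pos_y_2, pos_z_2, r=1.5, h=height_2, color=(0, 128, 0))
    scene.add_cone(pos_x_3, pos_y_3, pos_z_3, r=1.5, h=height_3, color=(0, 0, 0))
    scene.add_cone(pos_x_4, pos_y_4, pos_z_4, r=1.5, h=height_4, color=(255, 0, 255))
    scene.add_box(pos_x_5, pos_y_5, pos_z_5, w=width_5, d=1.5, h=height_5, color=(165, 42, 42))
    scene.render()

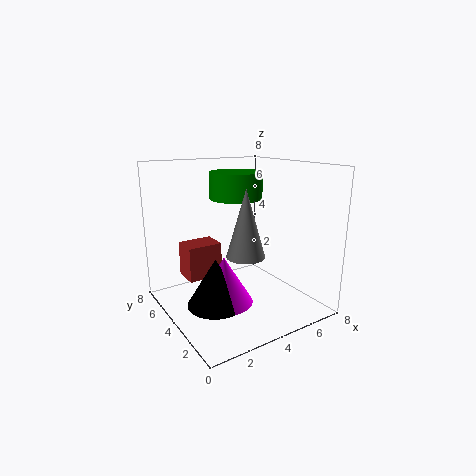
pos_x_1 = 3.5, pos_y_1 = 2.5, radius_1 = 1, height_1 = 3.5, pos_x_2 = 4.5, pos_y_2 = 5, pos_z_2 = 6, height_2 = 1.5, pos_x_3 = 2, pos_y_3 = 3, pos_z_3 = 1, height_3 = 2.5, pos_x_4 = 2.5, pos_y_4 = 3, pos_z_4 = 1, height_4 = 2.5, pos_x_5 = 1.5, pos_y_5 = 5, pos_z_5 = 1.5, width_5 = 2, height_5 = 2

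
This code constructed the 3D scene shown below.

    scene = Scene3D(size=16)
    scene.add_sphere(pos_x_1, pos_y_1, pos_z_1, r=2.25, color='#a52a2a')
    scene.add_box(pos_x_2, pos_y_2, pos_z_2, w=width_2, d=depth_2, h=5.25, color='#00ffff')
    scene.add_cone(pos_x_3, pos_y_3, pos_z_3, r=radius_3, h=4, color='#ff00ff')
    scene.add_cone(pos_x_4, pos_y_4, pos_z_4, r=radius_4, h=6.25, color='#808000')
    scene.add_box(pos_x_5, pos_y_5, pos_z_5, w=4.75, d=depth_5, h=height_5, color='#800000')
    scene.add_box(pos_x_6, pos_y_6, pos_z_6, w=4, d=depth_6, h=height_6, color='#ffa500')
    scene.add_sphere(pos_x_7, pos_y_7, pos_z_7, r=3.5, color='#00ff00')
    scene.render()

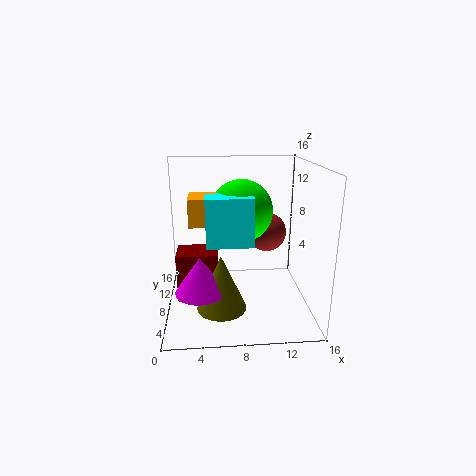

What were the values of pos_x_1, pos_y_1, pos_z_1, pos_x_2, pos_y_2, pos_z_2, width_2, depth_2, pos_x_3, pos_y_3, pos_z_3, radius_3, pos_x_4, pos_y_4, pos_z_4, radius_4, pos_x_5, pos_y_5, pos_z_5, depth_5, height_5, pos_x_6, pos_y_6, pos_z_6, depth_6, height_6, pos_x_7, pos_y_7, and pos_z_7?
pos_x_1 = 11.5
pos_y_1 = 9.75
pos_z_1 = 8
pos_x_2 = 4.5
pos_y_2 = 5.5
pos_z_2 = 7.75
width_2 = 5
depth_2 = 2.75
pos_x_3 = 3.75
pos_y_3 = 5.75
pos_z_3 = 2.75
radius_3 = 2.75
pos_x_4 = 6
pos_y_4 = 6
pos_z_4 = 0.5
radius_4 = 2.75
pos_x_5 = 1
pos_y_5 = 7.75
pos_z_5 = 0.25
depth_5 = 3.75
height_5 = 5.75
pos_x_6 = 2.5
pos_y_6 = 9.5
pos_z_6 = 8.75
depth_6 = 4
height_6 = 3.25
pos_x_7 = 8.5
pos_y_7 = 9.25
pos_z_7 = 10.75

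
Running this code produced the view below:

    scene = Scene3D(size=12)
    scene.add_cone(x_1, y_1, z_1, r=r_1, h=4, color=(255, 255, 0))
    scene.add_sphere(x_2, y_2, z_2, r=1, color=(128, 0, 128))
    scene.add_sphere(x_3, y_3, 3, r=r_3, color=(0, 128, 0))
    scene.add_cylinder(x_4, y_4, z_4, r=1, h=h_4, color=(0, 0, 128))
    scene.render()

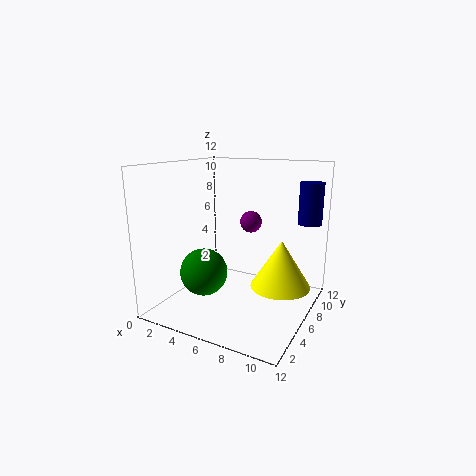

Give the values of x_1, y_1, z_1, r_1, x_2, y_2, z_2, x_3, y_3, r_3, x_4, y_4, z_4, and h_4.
x_1 = 9.5, y_1 = 7, z_1 = 2, r_1 = 2.5, x_2 = 5.5, y_2 = 9.5, z_2 = 6.5, x_3 = 3.5, y_3 = 4.5, r_3 = 2, x_4 = 11, y_4 = 9.5, z_4 = 7, h_4 = 3.5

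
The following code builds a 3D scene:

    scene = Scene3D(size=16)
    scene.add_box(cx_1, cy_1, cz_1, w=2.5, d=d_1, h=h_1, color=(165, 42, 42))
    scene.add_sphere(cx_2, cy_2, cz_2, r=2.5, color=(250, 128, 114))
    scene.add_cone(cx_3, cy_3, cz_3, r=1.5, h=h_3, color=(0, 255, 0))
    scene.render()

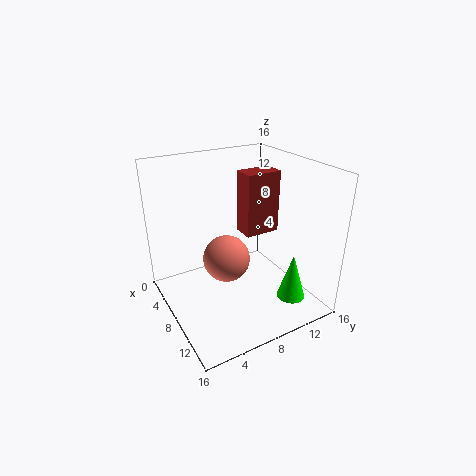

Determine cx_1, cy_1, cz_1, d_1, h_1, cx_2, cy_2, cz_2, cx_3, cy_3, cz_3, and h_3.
cx_1 = 6
cy_1 = 9
cz_1 = 8
d_1 = 4
h_1 = 7
cx_2 = 9
cy_2 = 6
cz_2 = 6.5
cx_3 = 13.5
cy_3 = 11.5
cz_3 = 2.5
h_3 = 5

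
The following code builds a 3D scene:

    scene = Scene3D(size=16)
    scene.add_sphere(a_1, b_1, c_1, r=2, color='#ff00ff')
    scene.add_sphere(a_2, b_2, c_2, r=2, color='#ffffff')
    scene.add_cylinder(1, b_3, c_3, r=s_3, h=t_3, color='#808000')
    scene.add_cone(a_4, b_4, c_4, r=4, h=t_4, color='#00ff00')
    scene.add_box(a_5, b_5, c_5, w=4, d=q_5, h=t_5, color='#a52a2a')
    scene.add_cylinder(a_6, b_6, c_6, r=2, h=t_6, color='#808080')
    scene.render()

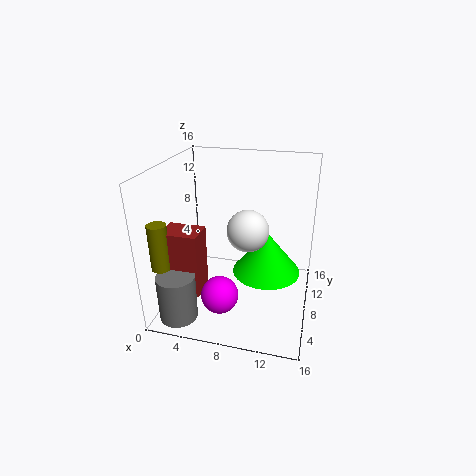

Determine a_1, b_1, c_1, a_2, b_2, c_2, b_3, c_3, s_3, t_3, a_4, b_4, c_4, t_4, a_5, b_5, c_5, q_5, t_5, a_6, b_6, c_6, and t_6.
a_1 = 7; b_1 = 4; c_1 = 3; a_2 = 10; b_2 = 4; c_2 = 11; b_3 = 3; c_3 = 6; s_3 = 1; t_3 = 5; a_4 = 11; b_4 = 10; c_4 = 3; t_4 = 5; a_5 = 1; b_5 = 3; c_5 = 3; q_5 = 3; t_5 = 7; a_6 = 3; b_6 = 2; c_6 = 1; t_6 = 5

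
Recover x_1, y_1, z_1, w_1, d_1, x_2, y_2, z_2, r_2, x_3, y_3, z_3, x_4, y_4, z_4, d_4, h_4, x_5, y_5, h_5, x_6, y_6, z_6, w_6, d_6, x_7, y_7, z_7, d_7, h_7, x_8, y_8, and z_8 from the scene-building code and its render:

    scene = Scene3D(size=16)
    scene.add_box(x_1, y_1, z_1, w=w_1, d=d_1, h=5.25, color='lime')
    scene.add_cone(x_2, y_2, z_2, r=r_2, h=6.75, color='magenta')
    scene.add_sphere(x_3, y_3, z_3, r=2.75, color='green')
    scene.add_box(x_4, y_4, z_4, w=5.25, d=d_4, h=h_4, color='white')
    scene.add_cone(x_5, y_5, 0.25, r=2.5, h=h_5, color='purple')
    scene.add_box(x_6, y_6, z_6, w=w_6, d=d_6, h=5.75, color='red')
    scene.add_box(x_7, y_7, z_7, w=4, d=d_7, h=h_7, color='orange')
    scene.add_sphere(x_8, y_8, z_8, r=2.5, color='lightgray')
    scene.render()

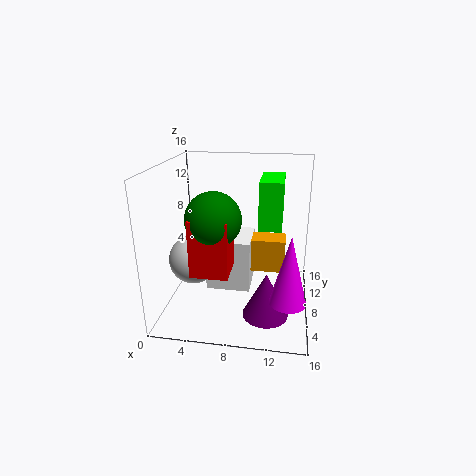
x_1 = 10.25, y_1 = 7.25, z_1 = 9.25, w_1 = 2.5, d_1 = 5.25, x_2 = 13.75, y_2 = 1.75, z_2 = 4.5, r_2 = 1.75, x_3 = 6.25, y_3 = 4, z_3 = 11.5, x_4 = 4, y_4 = 8.5, z_4 = 0.75, d_4 = 5.25, h_4 = 6.25, x_5 = 11.5, y_5 = 5.25, h_5 = 5, x_6 = 4.25, y_6 = 1.75, z_6 = 6.25, w_6 = 3.75, d_6 = 3.5, x_7 = 9.25, y_7 = 9.75, z_7 = 3, d_7 = 2.75, h_7 = 4, x_8 = 4, y_8 = 4.25, z_8 = 7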